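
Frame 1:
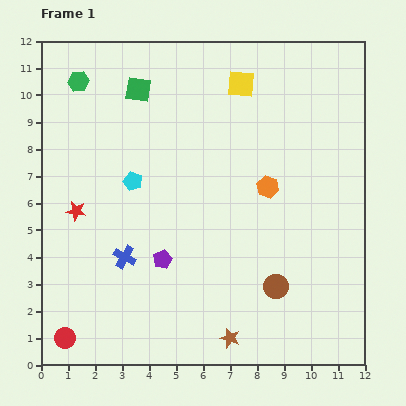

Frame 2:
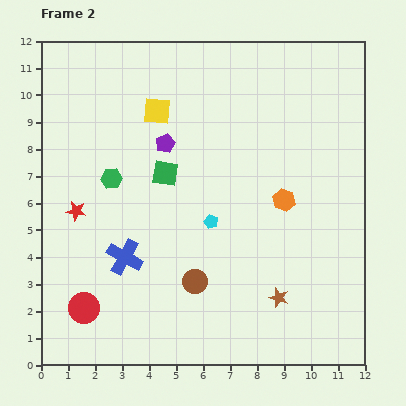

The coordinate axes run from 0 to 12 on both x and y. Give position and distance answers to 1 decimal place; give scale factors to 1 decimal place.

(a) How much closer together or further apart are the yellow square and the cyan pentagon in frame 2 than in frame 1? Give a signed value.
-0.8

Distance in frame 1: 5.4. Distance in frame 2: 4.6.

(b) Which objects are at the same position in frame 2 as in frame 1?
the blue cross, the red star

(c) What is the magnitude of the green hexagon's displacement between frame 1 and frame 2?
3.8

The green hexagon moved from (1.4, 10.5) to (2.6, 6.9), a distance of √(1.2² + 3.6²) ≈ 3.8.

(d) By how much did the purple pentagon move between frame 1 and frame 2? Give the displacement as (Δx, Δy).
(0.1, 4.3)

The purple pentagon was at (4.5, 3.9) in frame 1 and (4.6, 8.2) in frame 2.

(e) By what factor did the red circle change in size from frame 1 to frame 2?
1.5×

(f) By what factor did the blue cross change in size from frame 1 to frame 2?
1.6×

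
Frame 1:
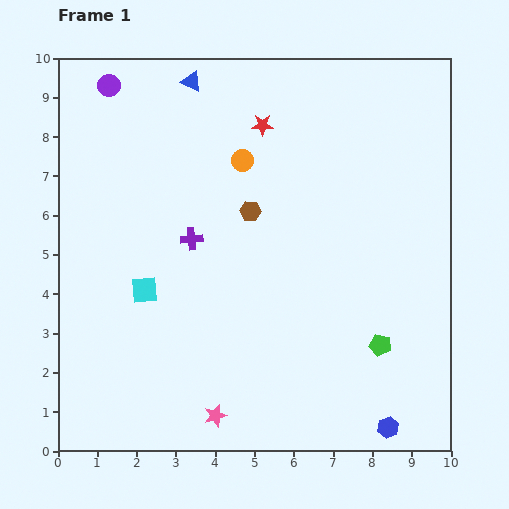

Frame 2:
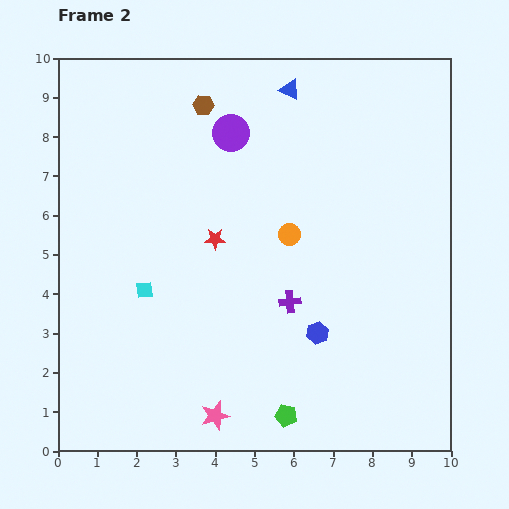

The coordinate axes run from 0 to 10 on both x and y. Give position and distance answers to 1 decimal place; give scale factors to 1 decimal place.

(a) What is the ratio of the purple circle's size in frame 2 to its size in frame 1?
1.7×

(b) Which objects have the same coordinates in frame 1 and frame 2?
the pink star, the cyan square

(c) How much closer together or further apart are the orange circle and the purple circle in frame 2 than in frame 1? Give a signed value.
-0.9

Distance in frame 1: 3.9. Distance in frame 2: 3.0.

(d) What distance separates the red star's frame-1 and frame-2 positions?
3.1

The red star moved from (5.2, 8.3) to (4.0, 5.4), a distance of √(1.2² + 2.9²) ≈ 3.1.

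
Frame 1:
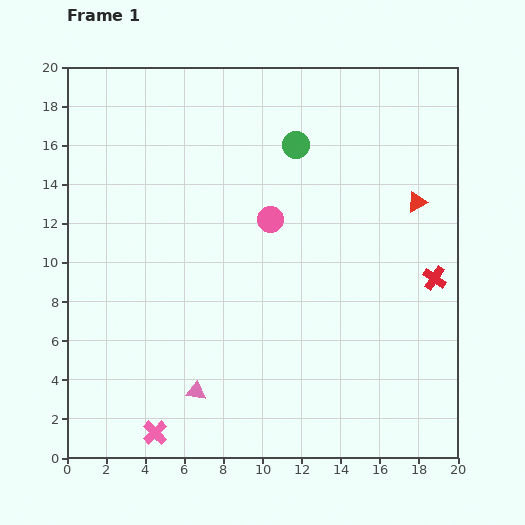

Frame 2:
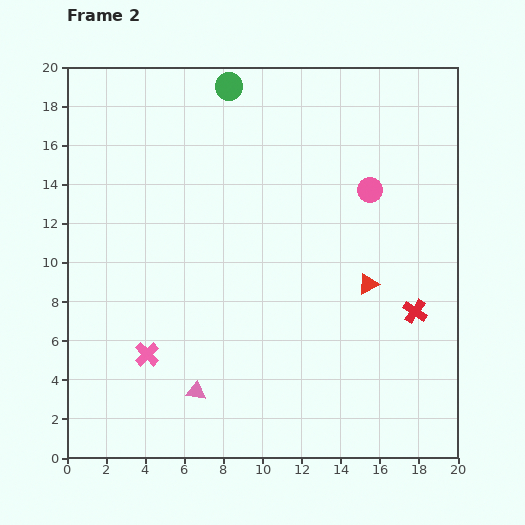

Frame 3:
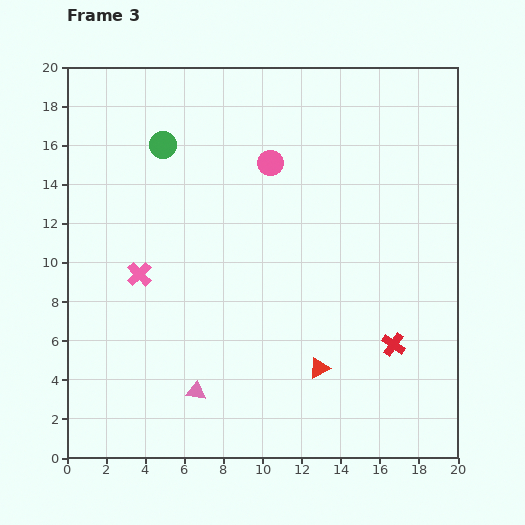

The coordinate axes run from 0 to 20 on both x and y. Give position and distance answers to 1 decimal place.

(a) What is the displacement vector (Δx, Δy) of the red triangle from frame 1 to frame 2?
(-2.5, -4.2)

The red triangle was at (17.9, 13.1) in frame 1 and (15.4, 8.9) in frame 2.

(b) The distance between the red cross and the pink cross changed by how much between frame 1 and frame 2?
-2.4

Distance in frame 1: 16.3. Distance in frame 2: 13.9.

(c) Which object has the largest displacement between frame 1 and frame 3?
the red triangle

(moved 9.9; next 8.1)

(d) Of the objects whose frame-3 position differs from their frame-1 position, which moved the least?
the pink circle

(moved 2.9)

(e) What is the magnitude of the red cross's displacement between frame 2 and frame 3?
2.0

The red cross moved from (17.8, 7.5) to (16.7, 5.8), a distance of √(1.1² + 1.7²) ≈ 2.0.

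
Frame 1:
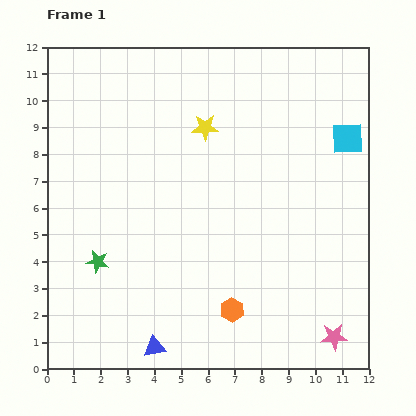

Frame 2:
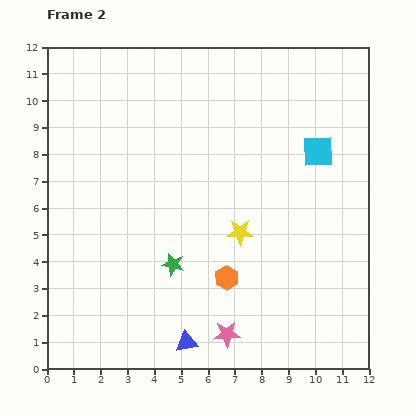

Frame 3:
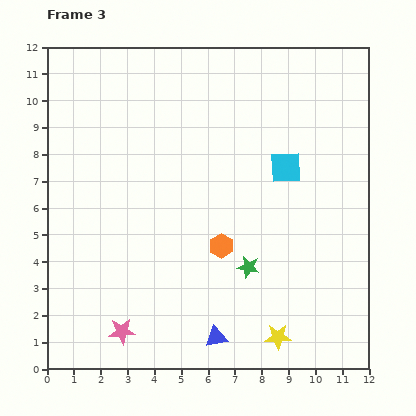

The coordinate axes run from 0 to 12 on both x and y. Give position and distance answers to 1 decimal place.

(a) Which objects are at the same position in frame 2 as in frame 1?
none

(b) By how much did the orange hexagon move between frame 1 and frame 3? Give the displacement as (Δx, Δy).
(-0.4, 2.4)

The orange hexagon was at (6.9, 2.2) in frame 1 and (6.5, 4.6) in frame 3.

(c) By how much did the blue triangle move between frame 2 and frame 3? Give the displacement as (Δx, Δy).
(1.1, 0.2)

The blue triangle was at (5.2, 1.0) in frame 2 and (6.3, 1.2) in frame 3.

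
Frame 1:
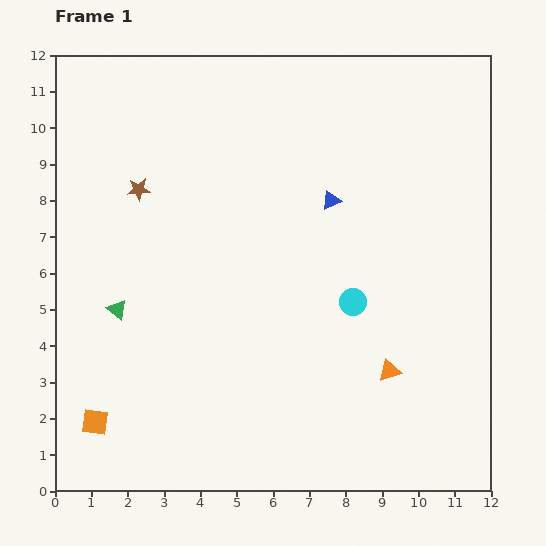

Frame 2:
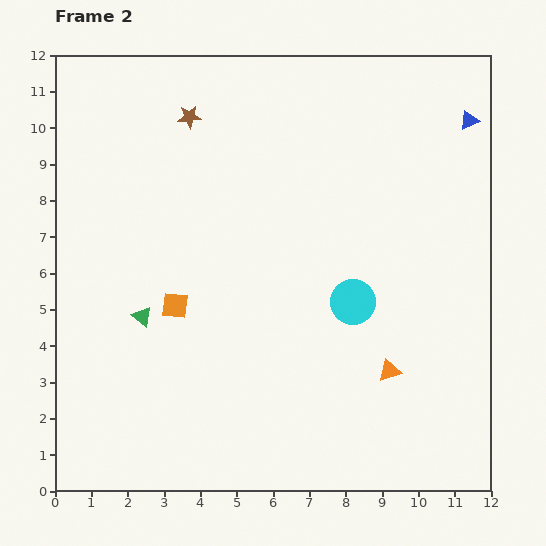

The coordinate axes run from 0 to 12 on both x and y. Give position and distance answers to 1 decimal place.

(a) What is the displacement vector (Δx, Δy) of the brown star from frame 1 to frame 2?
(1.4, 2.0)

The brown star was at (2.3, 8.3) in frame 1 and (3.7, 10.3) in frame 2.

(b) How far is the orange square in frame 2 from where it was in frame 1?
3.9

The orange square moved from (1.1, 1.9) to (3.3, 5.1), a distance of √(2.2² + 3.2²) ≈ 3.9.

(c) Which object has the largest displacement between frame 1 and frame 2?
the blue triangle

(moved 4.4; next 3.9)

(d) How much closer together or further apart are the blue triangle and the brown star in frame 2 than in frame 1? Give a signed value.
+2.4

Distance in frame 1: 5.3. Distance in frame 2: 7.7.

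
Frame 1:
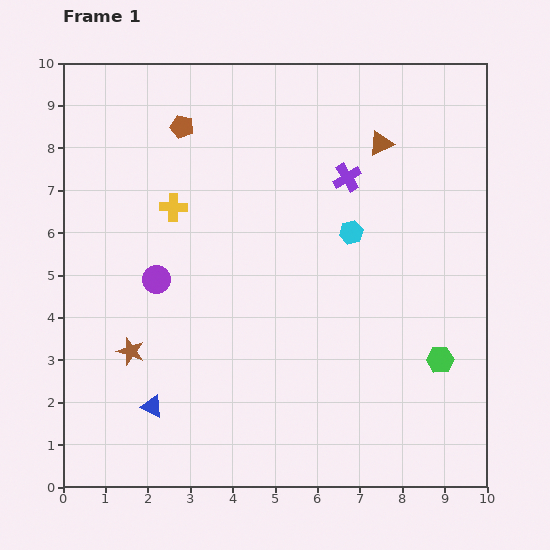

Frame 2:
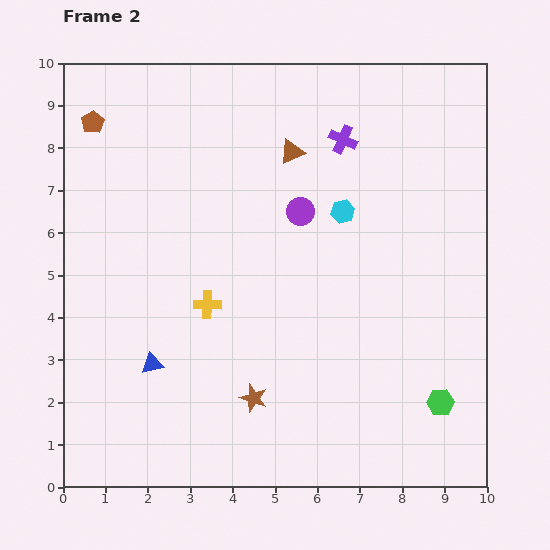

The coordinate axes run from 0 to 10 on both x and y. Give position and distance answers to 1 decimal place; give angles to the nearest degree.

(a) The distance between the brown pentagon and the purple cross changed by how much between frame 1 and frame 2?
+1.8

Distance in frame 1: 4.1. Distance in frame 2: 5.9.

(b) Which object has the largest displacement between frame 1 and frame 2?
the purple circle

(moved 3.8; next 3.1)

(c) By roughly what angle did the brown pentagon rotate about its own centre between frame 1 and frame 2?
25° clockwise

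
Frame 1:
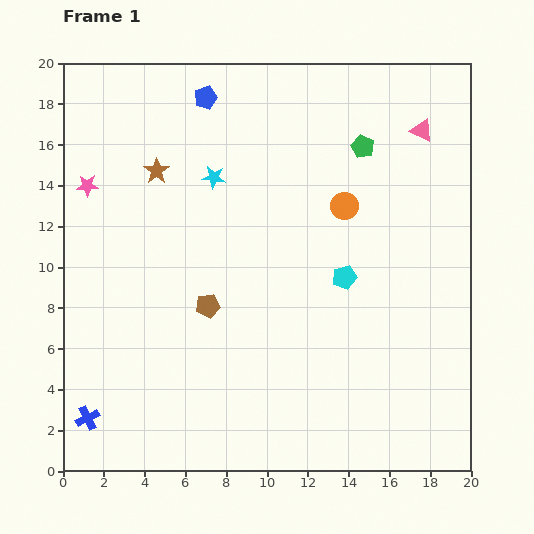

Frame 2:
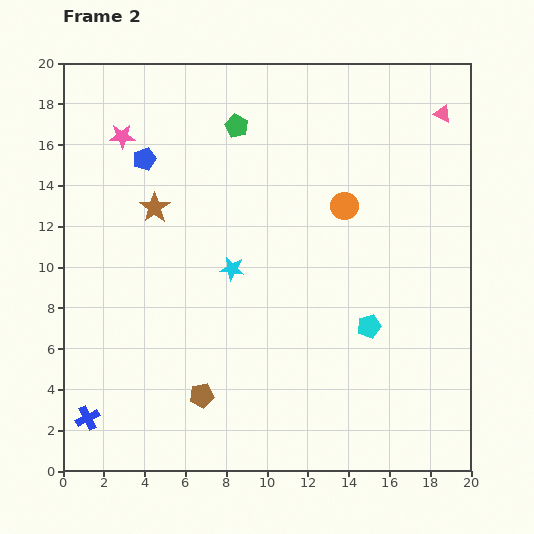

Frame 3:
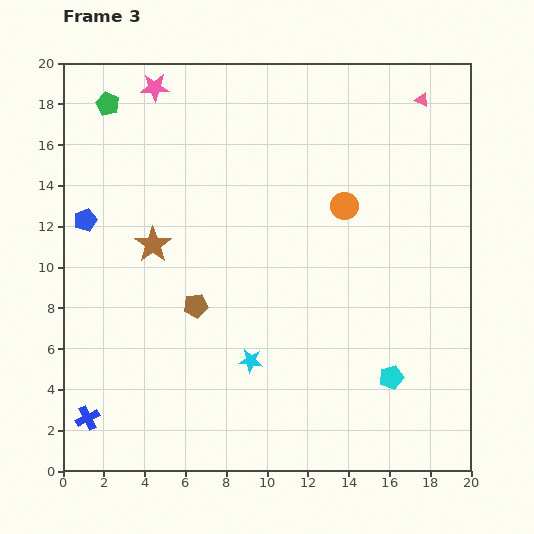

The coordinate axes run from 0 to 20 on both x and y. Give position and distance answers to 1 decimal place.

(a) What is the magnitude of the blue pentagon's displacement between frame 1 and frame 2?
4.2

The blue pentagon moved from (7.0, 18.3) to (4.0, 15.3), a distance of √(3.0² + 3.0²) ≈ 4.2.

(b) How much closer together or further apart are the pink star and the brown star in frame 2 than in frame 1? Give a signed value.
+0.3

Distance in frame 1: 3.5. Distance in frame 2: 3.8.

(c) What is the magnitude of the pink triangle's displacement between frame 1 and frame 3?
1.5

The pink triangle moved from (17.6, 16.7) to (17.6, 18.2), a distance of √(0.0² + 1.5²) ≈ 1.5.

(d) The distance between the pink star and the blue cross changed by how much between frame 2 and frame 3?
+2.6

Distance in frame 2: 13.9. Distance in frame 3: 16.5.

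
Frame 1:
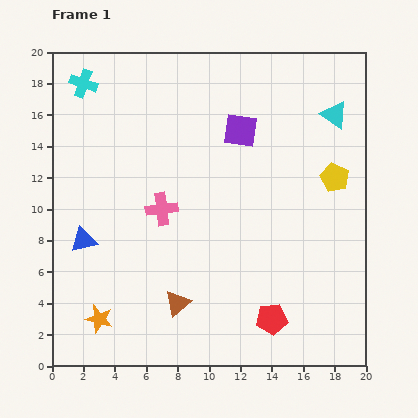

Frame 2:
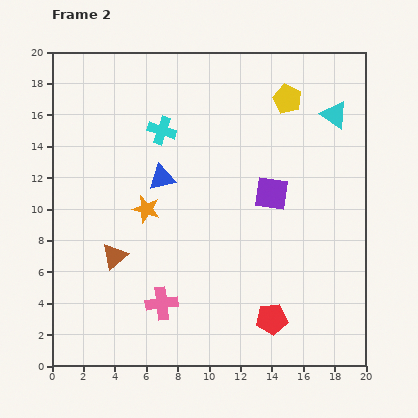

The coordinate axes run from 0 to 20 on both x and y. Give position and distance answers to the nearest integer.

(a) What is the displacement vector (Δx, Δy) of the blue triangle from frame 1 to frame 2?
(5, 4)

The blue triangle was at (2, 8) in frame 1 and (7, 12) in frame 2.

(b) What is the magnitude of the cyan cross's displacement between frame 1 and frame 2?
6

The cyan cross moved from (2, 18) to (7, 15), a distance of √(5² + 3²) ≈ 6.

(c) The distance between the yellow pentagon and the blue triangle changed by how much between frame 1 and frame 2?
-7

Distance in frame 1: 16. Distance in frame 2: 9.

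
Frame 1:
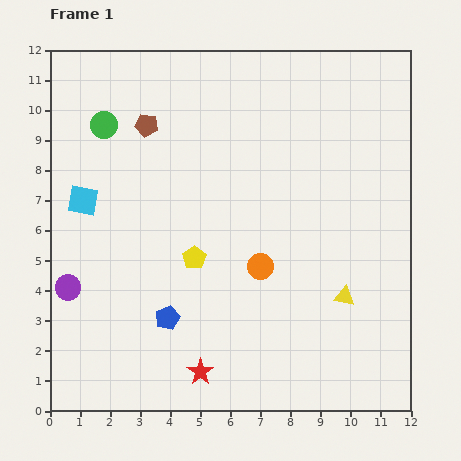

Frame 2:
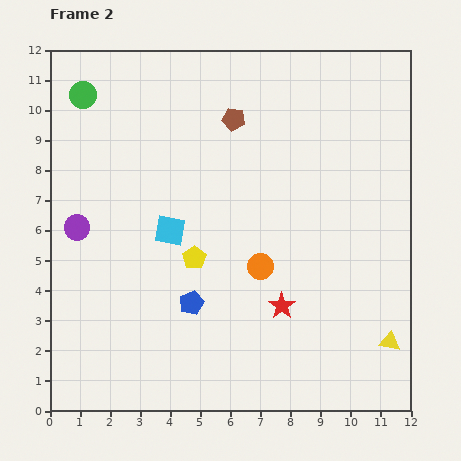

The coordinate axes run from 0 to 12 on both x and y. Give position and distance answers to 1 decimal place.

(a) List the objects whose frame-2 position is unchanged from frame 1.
the yellow pentagon, the orange circle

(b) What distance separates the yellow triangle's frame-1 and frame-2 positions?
2.1

The yellow triangle moved from (9.8, 3.8) to (11.3, 2.3), a distance of √(1.5² + 1.5²) ≈ 2.1.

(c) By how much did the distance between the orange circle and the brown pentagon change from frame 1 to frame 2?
-1.0

Distance in frame 1: 6.0. Distance in frame 2: 5.0.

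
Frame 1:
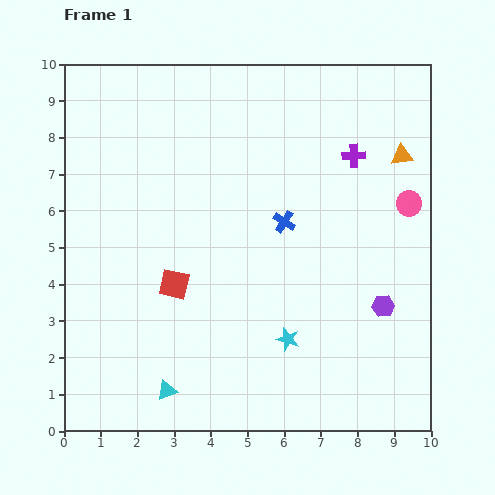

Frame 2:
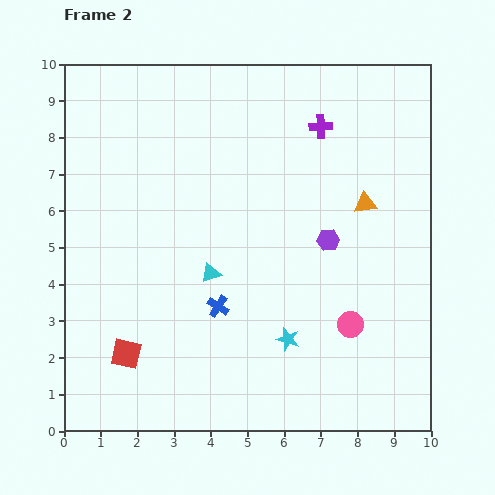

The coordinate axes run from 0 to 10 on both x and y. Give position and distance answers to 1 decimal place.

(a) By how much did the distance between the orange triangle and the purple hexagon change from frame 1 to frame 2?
-2.7

Distance in frame 1: 4.1. Distance in frame 2: 1.4.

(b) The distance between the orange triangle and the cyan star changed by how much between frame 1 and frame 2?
-1.6

Distance in frame 1: 5.9. Distance in frame 2: 4.3.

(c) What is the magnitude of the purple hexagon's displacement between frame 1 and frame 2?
2.3

The purple hexagon moved from (8.7, 3.4) to (7.2, 5.2), a distance of √(1.5² + 1.8²) ≈ 2.3.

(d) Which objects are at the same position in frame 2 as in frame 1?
the cyan star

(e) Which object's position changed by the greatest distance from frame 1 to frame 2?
the pink circle

(moved 3.7; next 3.4)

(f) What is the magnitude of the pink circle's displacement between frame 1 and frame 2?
3.7

The pink circle moved from (9.4, 6.2) to (7.8, 2.9), a distance of √(1.6² + 3.3²) ≈ 3.7.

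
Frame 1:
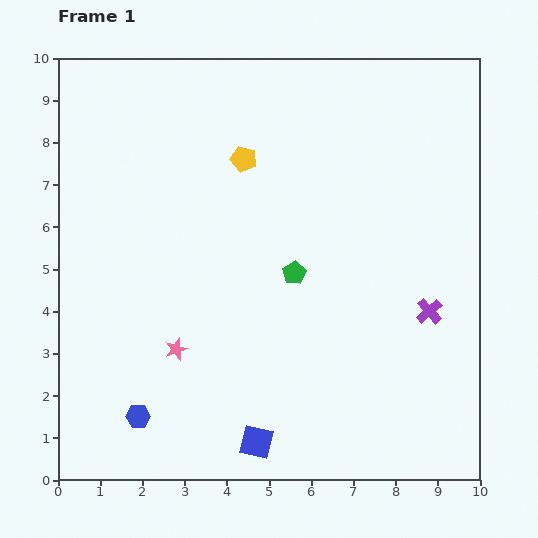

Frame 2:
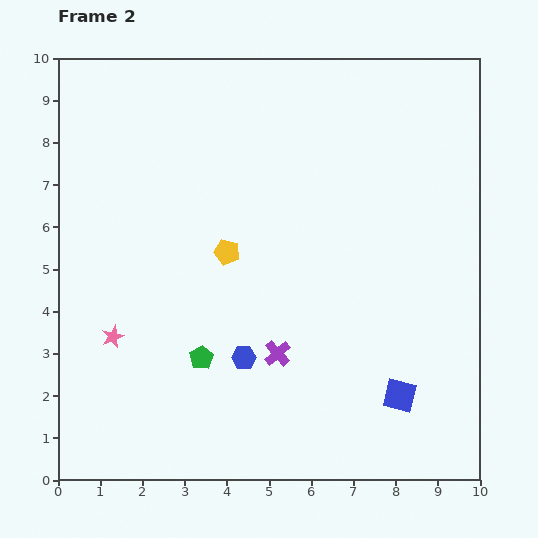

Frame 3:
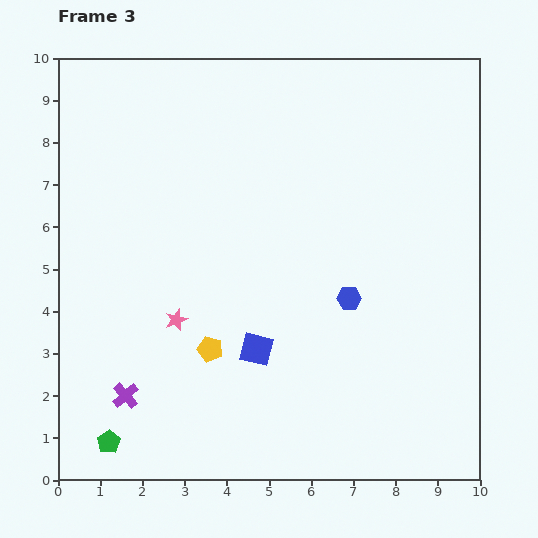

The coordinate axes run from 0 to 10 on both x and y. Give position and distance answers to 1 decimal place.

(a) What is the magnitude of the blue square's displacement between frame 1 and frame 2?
3.6

The blue square moved from (4.7, 0.9) to (8.1, 2.0), a distance of √(3.4² + 1.1²) ≈ 3.6.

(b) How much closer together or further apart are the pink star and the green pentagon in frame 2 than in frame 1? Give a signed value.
-1.1

Distance in frame 1: 3.3. Distance in frame 2: 2.2.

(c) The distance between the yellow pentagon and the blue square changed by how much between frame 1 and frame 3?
-5.6

Distance in frame 1: 6.7. Distance in frame 3: 1.1.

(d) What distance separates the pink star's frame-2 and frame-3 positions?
1.6

The pink star moved from (1.3, 3.4) to (2.8, 3.8), a distance of √(1.5² + 0.4²) ≈ 1.6.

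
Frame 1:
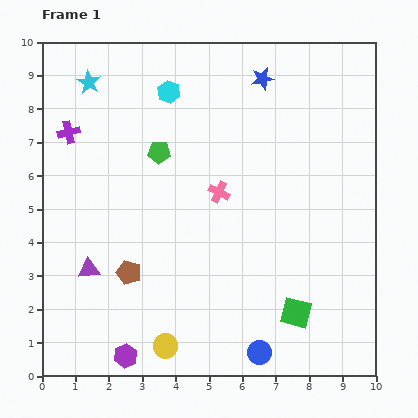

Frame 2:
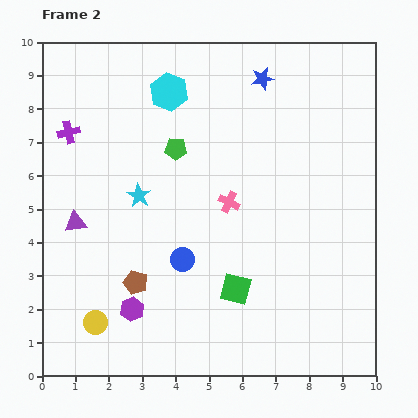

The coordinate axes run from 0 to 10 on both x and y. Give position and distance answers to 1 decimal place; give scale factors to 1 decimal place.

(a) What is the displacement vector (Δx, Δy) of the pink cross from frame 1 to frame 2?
(0.3, -0.3)

The pink cross was at (5.3, 5.5) in frame 1 and (5.6, 5.2) in frame 2.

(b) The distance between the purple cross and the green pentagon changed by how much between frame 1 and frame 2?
+0.4

Distance in frame 1: 2.8. Distance in frame 2: 3.2.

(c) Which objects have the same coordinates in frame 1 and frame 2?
the cyan hexagon, the blue star, the purple cross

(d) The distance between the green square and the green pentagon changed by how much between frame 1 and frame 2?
-1.7

Distance in frame 1: 6.3. Distance in frame 2: 4.6.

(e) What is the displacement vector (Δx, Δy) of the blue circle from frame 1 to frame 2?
(-2.3, 2.8)

The blue circle was at (6.5, 0.7) in frame 1 and (4.2, 3.5) in frame 2.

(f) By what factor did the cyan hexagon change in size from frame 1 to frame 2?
1.7×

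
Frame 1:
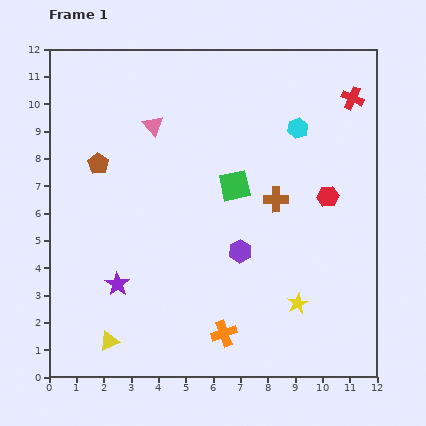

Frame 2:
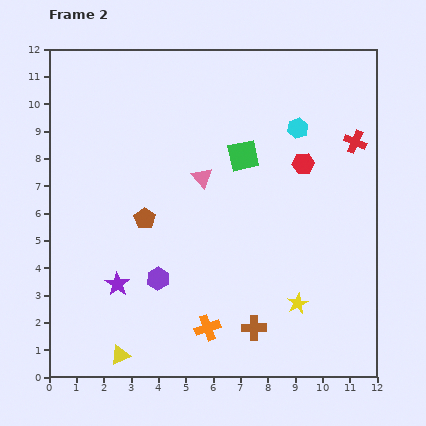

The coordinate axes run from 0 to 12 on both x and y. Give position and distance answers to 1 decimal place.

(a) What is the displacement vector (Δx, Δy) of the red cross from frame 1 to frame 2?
(0.1, -1.6)

The red cross was at (11.1, 10.2) in frame 1 and (11.2, 8.6) in frame 2.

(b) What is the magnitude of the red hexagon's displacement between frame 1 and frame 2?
1.5

The red hexagon moved from (10.2, 6.6) to (9.3, 7.8), a distance of √(0.9² + 1.2²) ≈ 1.5.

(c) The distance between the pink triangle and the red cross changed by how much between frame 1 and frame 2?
-1.7

Distance in frame 1: 7.4. Distance in frame 2: 5.7.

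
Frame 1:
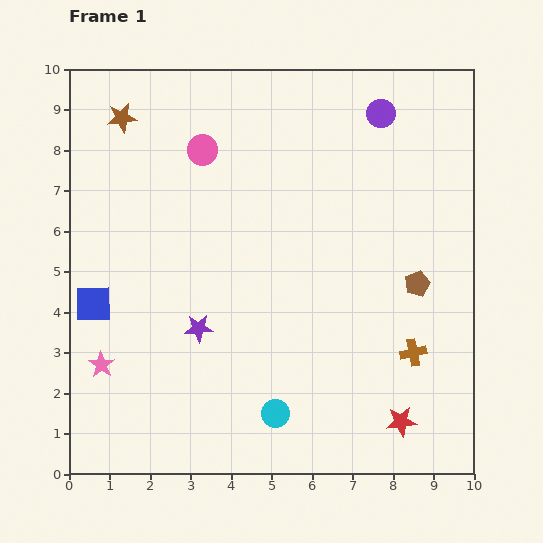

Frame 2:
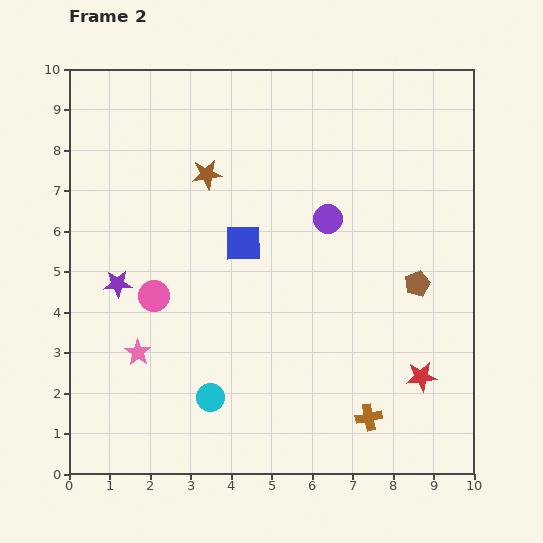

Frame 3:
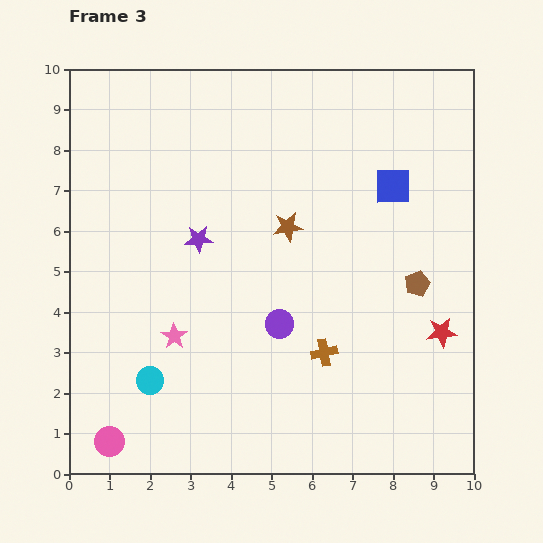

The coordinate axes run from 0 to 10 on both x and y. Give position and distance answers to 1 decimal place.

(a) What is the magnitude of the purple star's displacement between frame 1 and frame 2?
2.3

The purple star moved from (3.2, 3.6) to (1.2, 4.7), a distance of √(2.0² + 1.1²) ≈ 2.3.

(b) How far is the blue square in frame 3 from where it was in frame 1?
7.9

The blue square moved from (0.6, 4.2) to (8.0, 7.1), a distance of √(7.4² + 2.9²) ≈ 7.9.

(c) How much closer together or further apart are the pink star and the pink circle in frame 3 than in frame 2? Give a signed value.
+1.6

Distance in frame 2: 1.5. Distance in frame 3: 3.1.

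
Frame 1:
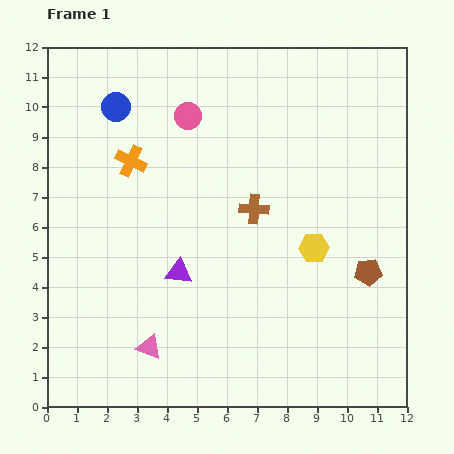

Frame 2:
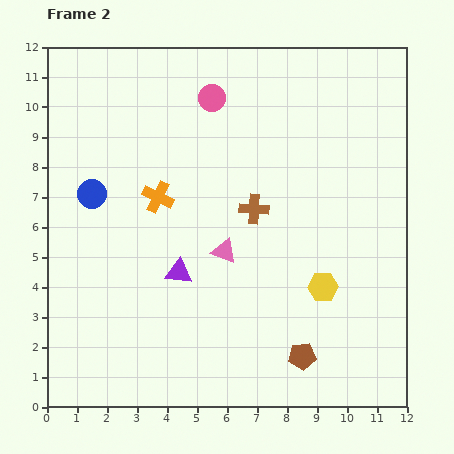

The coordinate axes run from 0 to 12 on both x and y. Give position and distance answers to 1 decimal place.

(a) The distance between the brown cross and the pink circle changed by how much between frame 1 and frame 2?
+0.2

Distance in frame 1: 3.8. Distance in frame 2: 4.0.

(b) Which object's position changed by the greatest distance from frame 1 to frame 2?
the pink triangle

(moved 4.1; next 3.6)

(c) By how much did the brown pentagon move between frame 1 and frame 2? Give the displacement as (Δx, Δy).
(-2.2, -2.8)

The brown pentagon was at (10.7, 4.5) in frame 1 and (8.5, 1.7) in frame 2.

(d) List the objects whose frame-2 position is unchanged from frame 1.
the brown cross, the purple triangle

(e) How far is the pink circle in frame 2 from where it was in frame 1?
1.0

The pink circle moved from (4.7, 9.7) to (5.5, 10.3), a distance of √(0.8² + 0.6²) ≈ 1.0.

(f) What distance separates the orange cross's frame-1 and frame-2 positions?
1.5

The orange cross moved from (2.8, 8.2) to (3.7, 7.0), a distance of √(0.9² + 1.2²) ≈ 1.5.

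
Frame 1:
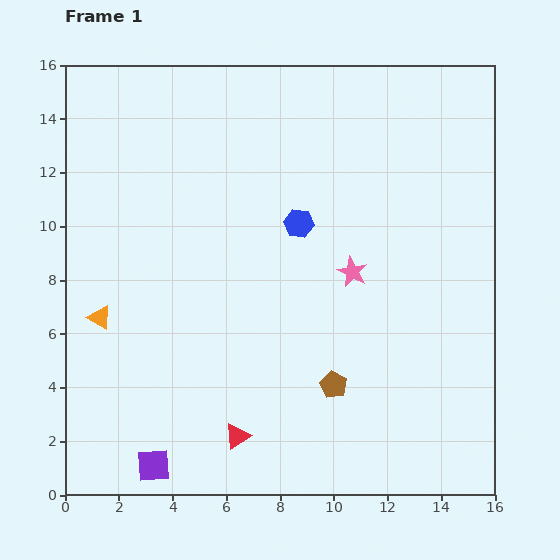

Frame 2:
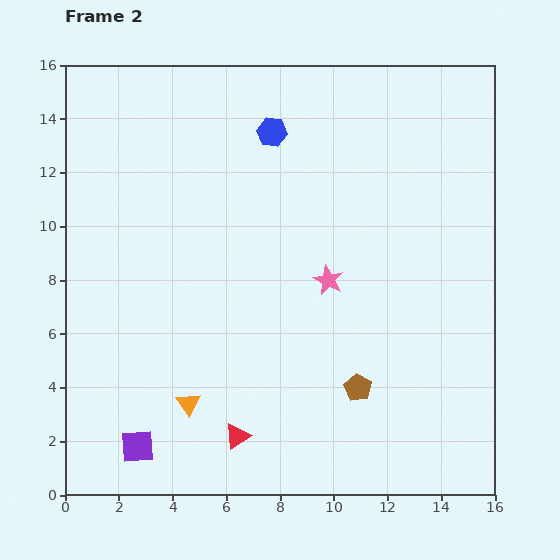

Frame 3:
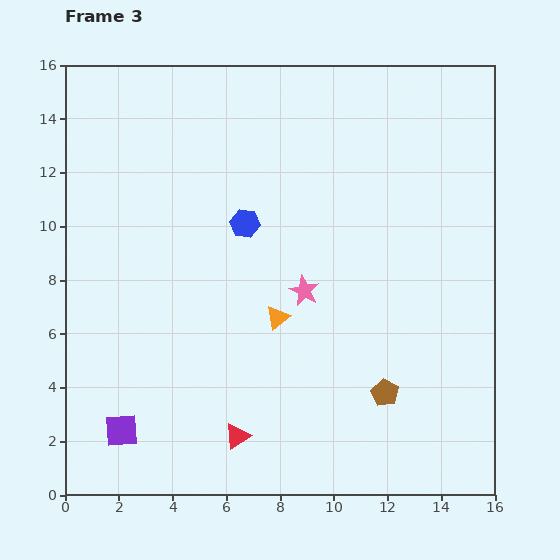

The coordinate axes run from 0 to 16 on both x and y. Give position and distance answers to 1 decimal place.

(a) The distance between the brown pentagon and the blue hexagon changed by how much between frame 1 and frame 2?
+3.9

Distance in frame 1: 6.1. Distance in frame 2: 10.0.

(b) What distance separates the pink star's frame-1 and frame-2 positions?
0.9

The pink star moved from (10.7, 8.3) to (9.8, 8.0), a distance of √(0.9² + 0.3²) ≈ 0.9.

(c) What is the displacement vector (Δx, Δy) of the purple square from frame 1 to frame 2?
(-0.6, 0.7)

The purple square was at (3.3, 1.1) in frame 1 and (2.7, 1.8) in frame 2.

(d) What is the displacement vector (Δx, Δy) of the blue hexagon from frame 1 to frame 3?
(-2.0, 0.0)

The blue hexagon was at (8.7, 10.1) in frame 1 and (6.7, 10.1) in frame 3.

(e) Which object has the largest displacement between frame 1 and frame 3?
the orange triangle

(moved 6.6; next 2.0)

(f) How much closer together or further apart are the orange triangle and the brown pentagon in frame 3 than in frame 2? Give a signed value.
-1.4

Distance in frame 2: 6.3. Distance in frame 3: 4.9.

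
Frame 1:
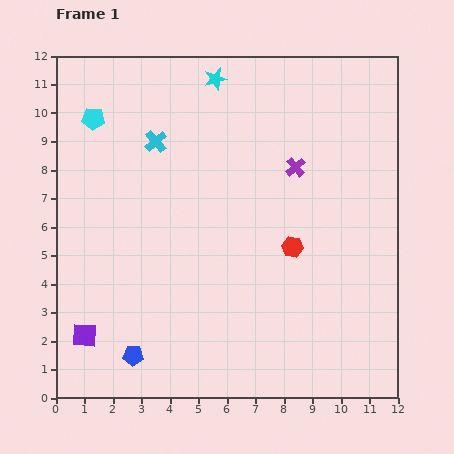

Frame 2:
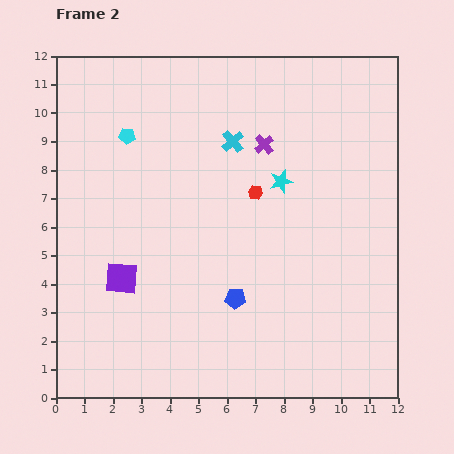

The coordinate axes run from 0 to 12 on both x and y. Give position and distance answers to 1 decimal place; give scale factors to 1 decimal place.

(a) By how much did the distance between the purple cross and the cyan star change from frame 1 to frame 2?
-2.8

Distance in frame 1: 4.2. Distance in frame 2: 1.4.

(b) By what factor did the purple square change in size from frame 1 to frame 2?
1.3×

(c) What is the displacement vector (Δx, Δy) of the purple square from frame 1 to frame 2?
(1.3, 2.0)

The purple square was at (1.0, 2.2) in frame 1 and (2.3, 4.2) in frame 2.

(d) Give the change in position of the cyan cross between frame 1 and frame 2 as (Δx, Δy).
(2.7, 0.0)

The cyan cross was at (3.5, 9.0) in frame 1 and (6.2, 9.0) in frame 2.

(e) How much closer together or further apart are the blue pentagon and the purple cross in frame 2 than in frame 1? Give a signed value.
-3.2

Distance in frame 1: 8.7. Distance in frame 2: 5.5.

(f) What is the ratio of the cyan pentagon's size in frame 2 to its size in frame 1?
0.7×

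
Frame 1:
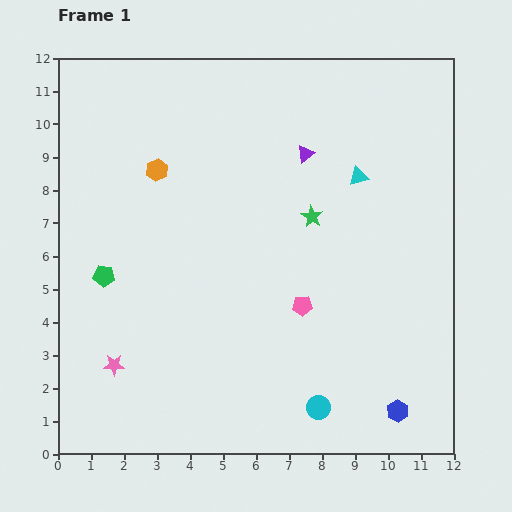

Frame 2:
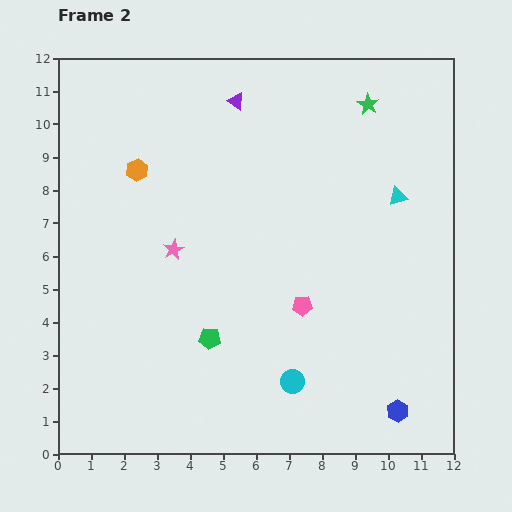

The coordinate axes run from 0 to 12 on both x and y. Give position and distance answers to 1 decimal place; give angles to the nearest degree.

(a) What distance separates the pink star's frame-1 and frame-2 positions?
3.9

The pink star moved from (1.7, 2.7) to (3.5, 6.2), a distance of √(1.8² + 3.5²) ≈ 3.9.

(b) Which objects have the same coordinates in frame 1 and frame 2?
the pink pentagon, the blue hexagon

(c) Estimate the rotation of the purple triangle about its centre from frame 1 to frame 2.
49° counter-clockwise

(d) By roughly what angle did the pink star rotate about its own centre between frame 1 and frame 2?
27° counter-clockwise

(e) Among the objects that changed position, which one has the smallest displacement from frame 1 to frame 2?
the orange hexagon

(moved 0.6)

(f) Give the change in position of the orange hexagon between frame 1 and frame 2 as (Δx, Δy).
(-0.6, 0.0)

The orange hexagon was at (3.0, 8.6) in frame 1 and (2.4, 8.6) in frame 2.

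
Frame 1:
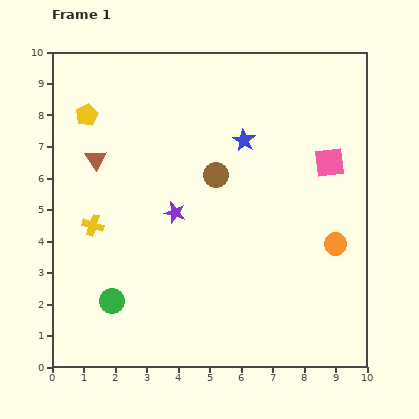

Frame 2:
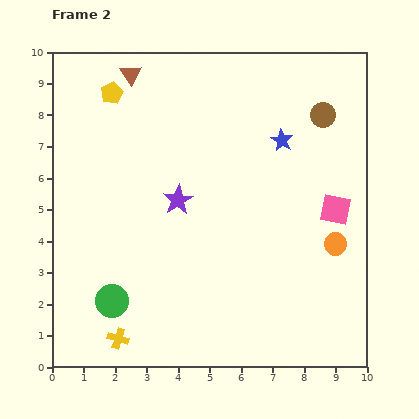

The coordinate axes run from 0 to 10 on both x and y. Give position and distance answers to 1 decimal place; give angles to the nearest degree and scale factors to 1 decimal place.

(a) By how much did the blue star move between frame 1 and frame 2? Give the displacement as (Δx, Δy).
(1.2, 0.0)

The blue star was at (6.1, 7.2) in frame 1 and (7.3, 7.2) in frame 2.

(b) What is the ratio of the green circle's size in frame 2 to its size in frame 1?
1.3×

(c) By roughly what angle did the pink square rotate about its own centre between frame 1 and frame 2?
20° clockwise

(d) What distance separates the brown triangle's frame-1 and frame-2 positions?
2.9

The brown triangle moved from (1.4, 6.6) to (2.5, 9.3), a distance of √(1.1² + 2.7²) ≈ 2.9.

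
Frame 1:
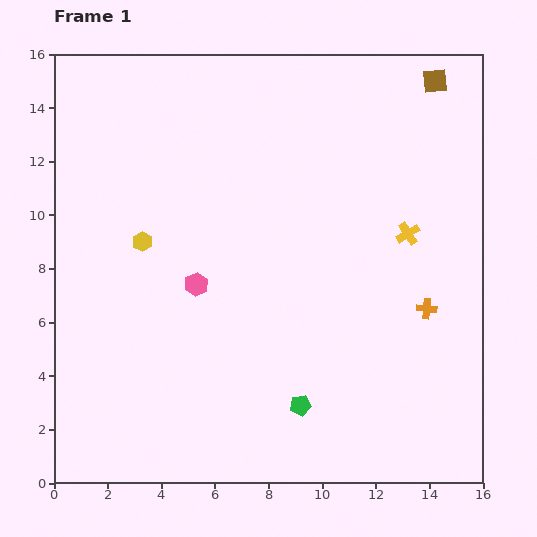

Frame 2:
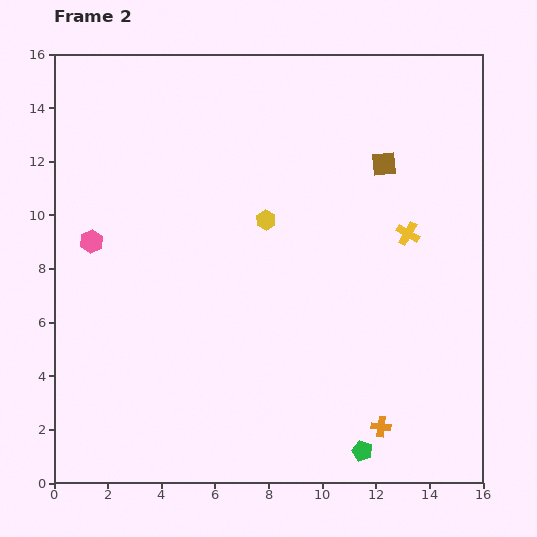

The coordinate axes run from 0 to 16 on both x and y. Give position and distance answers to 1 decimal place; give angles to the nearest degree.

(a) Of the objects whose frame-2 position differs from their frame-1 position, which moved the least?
the green pentagon

(moved 2.9)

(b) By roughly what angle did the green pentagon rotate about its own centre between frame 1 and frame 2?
30° clockwise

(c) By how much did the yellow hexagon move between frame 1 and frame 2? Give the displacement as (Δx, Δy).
(4.6, 0.8)

The yellow hexagon was at (3.3, 9.0) in frame 1 and (7.9, 9.8) in frame 2.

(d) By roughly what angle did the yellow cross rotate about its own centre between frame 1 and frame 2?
28° counter-clockwise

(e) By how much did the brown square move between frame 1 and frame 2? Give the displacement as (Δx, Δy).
(-1.9, -3.1)

The brown square was at (14.2, 15.0) in frame 1 and (12.3, 11.9) in frame 2.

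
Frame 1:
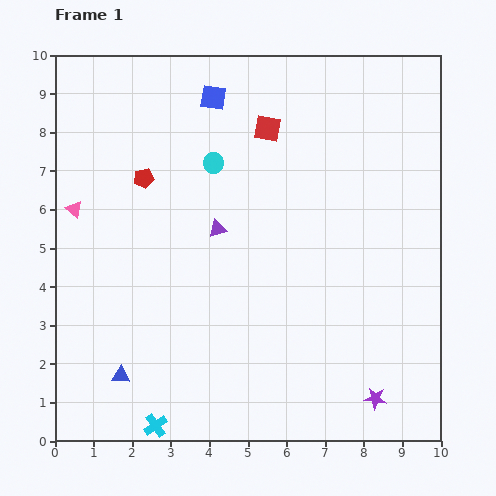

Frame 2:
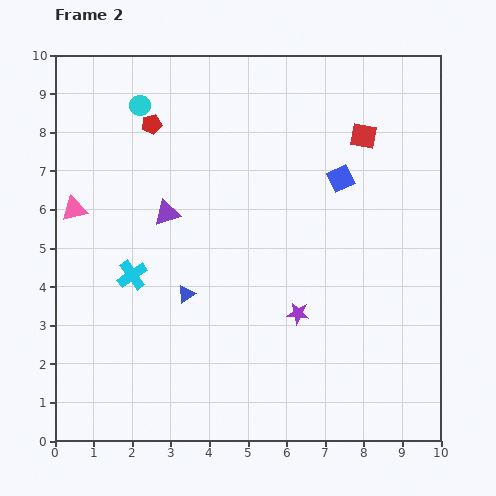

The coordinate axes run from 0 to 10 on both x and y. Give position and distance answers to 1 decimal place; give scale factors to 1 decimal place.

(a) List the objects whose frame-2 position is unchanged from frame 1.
the pink triangle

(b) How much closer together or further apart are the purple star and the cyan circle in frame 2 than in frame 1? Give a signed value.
-0.6

Distance in frame 1: 7.4. Distance in frame 2: 6.8.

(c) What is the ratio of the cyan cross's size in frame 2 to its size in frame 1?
1.3×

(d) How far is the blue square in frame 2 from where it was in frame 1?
3.9

The blue square moved from (4.1, 8.9) to (7.4, 6.8), a distance of √(3.3² + 2.1²) ≈ 3.9.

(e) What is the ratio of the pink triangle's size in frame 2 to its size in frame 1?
1.5×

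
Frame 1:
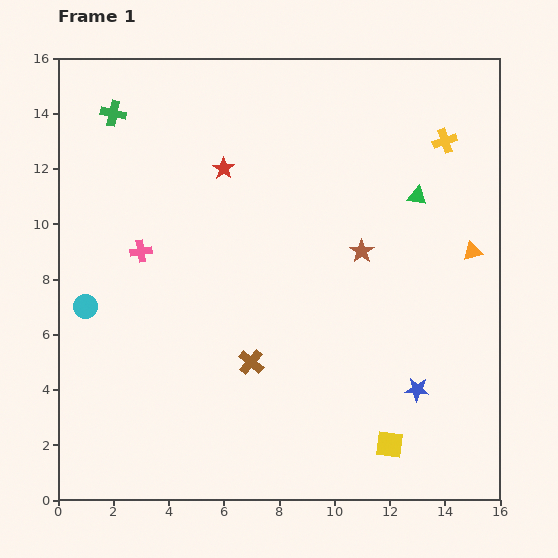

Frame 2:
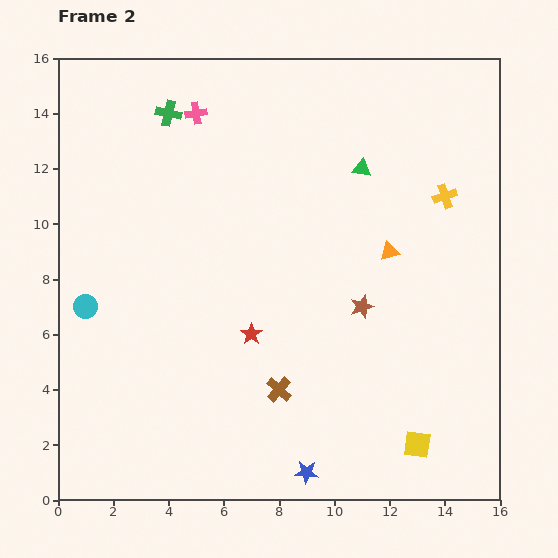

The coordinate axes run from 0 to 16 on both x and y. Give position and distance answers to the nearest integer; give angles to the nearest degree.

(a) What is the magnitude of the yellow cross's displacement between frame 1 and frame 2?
2

The yellow cross moved from (14, 13) to (14, 11), a distance of √(0² + 2²) ≈ 2.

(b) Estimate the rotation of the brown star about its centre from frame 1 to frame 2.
18° clockwise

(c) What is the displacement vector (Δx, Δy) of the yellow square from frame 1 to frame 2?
(1, 0)

The yellow square was at (12, 2) in frame 1 and (13, 2) in frame 2.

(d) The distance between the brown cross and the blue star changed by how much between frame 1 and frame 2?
-3

Distance in frame 1: 6. Distance in frame 2: 3.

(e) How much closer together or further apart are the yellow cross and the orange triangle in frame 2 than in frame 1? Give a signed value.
-1

Distance in frame 1: 4. Distance in frame 2: 3.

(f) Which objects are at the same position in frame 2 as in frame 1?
the cyan circle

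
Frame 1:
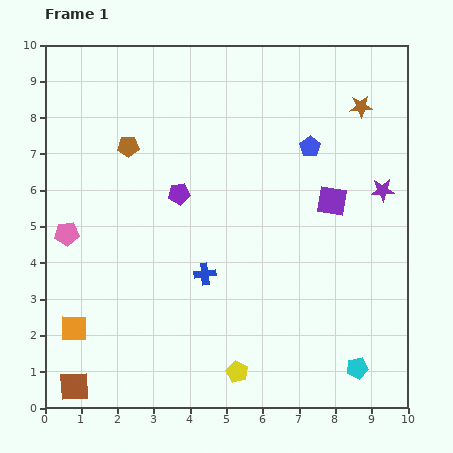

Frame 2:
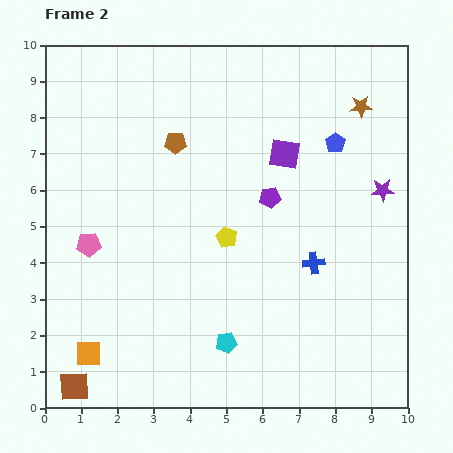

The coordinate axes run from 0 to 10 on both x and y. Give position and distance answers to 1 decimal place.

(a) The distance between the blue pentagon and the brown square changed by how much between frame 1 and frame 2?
+0.5

Distance in frame 1: 9.3. Distance in frame 2: 9.8.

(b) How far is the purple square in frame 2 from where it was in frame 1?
1.8

The purple square moved from (7.9, 5.7) to (6.6, 7.0), a distance of √(1.3² + 1.3²) ≈ 1.8.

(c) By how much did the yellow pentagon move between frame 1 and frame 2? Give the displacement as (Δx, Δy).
(-0.3, 3.7)

The yellow pentagon was at (5.3, 1.0) in frame 1 and (5.0, 4.7) in frame 2.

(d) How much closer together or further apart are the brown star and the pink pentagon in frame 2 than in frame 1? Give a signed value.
-0.4

Distance in frame 1: 8.8. Distance in frame 2: 8.4.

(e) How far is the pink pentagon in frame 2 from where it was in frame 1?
0.7

The pink pentagon moved from (0.6, 4.8) to (1.2, 4.5), a distance of √(0.6² + 0.3²) ≈ 0.7.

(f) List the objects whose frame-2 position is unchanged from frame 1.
the brown star, the purple star, the brown square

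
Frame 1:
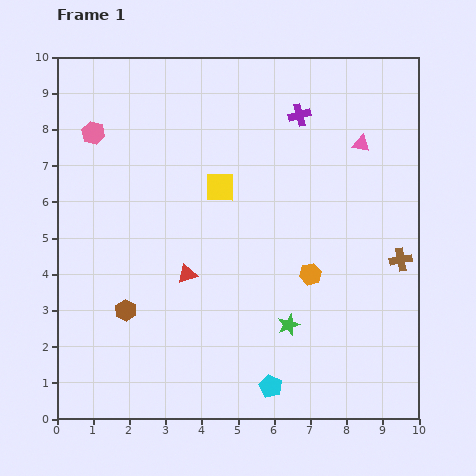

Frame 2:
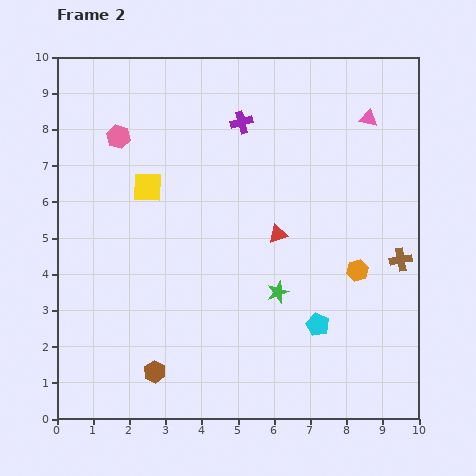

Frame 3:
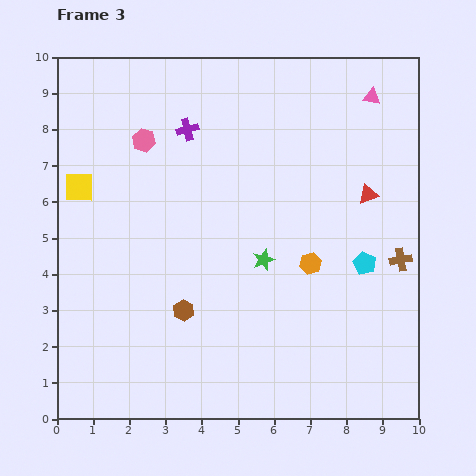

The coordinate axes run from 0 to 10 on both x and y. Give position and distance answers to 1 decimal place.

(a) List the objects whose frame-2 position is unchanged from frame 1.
the brown cross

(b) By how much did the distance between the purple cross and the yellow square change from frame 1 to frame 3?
+0.4

Distance in frame 1: 3.0. Distance in frame 3: 3.4.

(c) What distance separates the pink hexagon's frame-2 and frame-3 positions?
0.7

The pink hexagon moved from (1.7, 7.8) to (2.4, 7.7), a distance of √(0.7² + 0.1²) ≈ 0.7.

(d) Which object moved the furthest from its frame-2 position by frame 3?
the red triangle

(moved 2.7; next 2.1)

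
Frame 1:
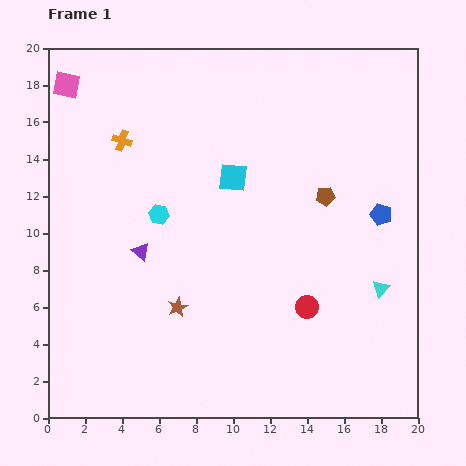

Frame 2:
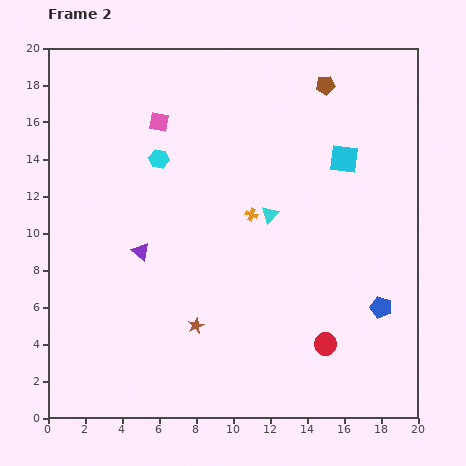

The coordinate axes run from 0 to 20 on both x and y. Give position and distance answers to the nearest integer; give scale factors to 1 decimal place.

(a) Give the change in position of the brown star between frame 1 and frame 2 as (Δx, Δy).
(1, -1)

The brown star was at (7, 6) in frame 1 and (8, 5) in frame 2.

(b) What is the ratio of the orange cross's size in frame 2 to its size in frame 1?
0.6×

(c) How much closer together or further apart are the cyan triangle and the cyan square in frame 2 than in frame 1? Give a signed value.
-5

Distance in frame 1: 10. Distance in frame 2: 5.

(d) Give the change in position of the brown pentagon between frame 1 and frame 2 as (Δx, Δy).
(0, 6)

The brown pentagon was at (15, 12) in frame 1 and (15, 18) in frame 2.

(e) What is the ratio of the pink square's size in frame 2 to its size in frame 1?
0.7×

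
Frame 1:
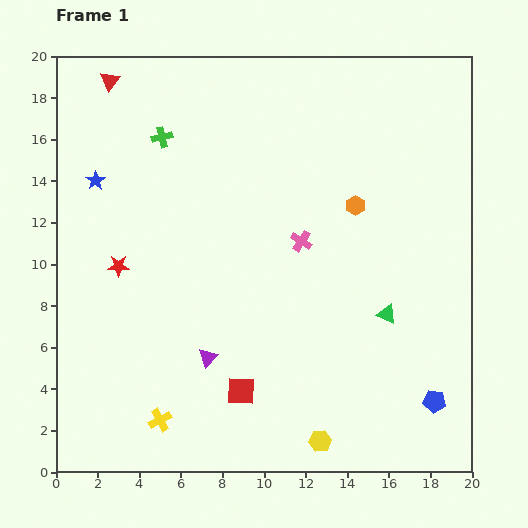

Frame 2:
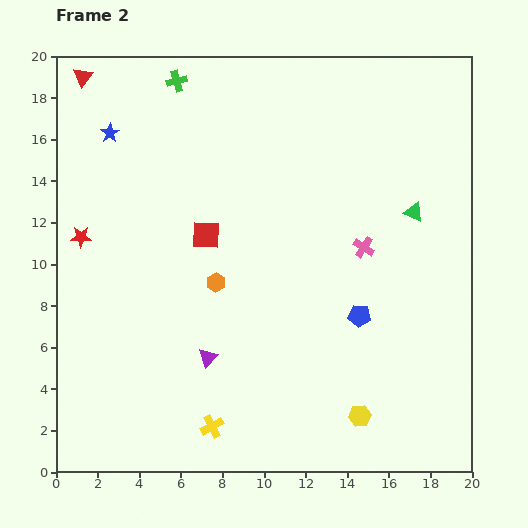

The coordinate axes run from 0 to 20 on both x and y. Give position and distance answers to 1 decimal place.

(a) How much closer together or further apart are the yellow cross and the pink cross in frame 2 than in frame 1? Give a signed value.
+0.3

Distance in frame 1: 11.0. Distance in frame 2: 11.3.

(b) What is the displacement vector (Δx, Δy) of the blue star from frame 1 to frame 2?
(0.7, 2.3)

The blue star was at (1.9, 14.0) in frame 1 and (2.6, 16.3) in frame 2.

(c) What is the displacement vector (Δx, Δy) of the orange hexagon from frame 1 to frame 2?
(-6.7, -3.7)

The orange hexagon was at (14.4, 12.8) in frame 1 and (7.7, 9.1) in frame 2.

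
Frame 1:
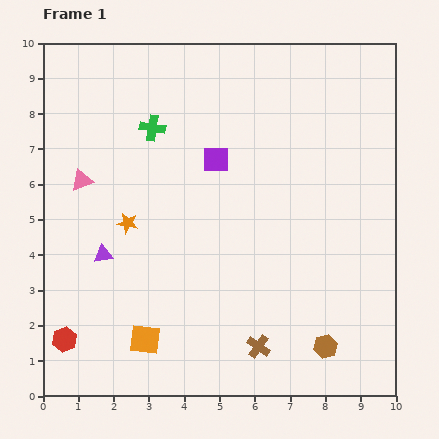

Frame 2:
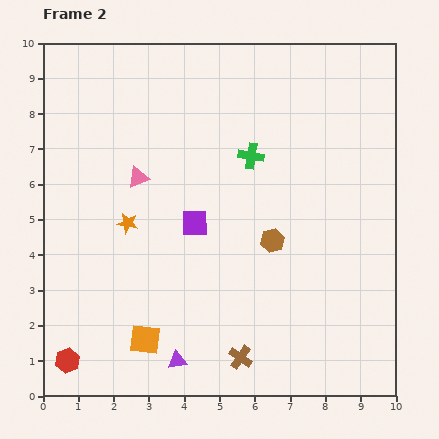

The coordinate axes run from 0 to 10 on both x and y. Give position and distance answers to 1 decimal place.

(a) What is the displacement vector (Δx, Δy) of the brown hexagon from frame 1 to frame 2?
(-1.5, 3.0)

The brown hexagon was at (8.0, 1.4) in frame 1 and (6.5, 4.4) in frame 2.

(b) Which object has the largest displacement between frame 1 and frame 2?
the purple triangle

(moved 3.7; next 3.4)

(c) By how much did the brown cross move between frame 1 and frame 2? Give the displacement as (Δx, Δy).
(-0.5, -0.3)

The brown cross was at (6.1, 1.4) in frame 1 and (5.6, 1.1) in frame 2.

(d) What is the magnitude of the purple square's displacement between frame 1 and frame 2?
1.9

The purple square moved from (4.9, 6.7) to (4.3, 4.9), a distance of √(0.6² + 1.8²) ≈ 1.9.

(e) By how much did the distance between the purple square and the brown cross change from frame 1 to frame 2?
-1.4

Distance in frame 1: 5.4. Distance in frame 2: 4.0.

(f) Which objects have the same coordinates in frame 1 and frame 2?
the orange square, the orange star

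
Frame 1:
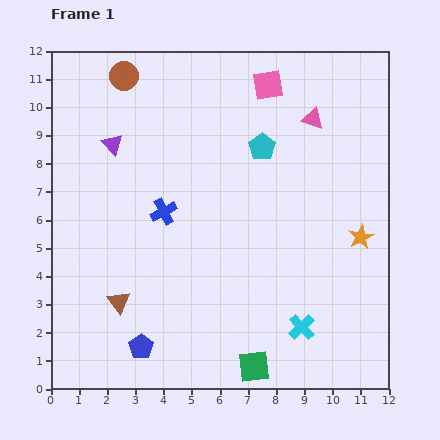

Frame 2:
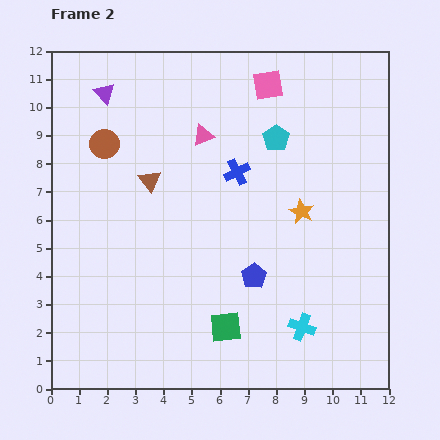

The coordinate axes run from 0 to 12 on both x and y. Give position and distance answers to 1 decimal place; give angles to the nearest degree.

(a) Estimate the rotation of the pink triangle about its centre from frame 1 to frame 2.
40° counter-clockwise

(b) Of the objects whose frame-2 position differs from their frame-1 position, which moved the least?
the cyan pentagon

(moved 0.6)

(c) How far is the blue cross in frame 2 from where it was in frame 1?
3.0

The blue cross moved from (4.0, 6.3) to (6.6, 7.7), a distance of √(2.6² + 1.4²) ≈ 3.0.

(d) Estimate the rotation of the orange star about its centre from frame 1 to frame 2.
18° counter-clockwise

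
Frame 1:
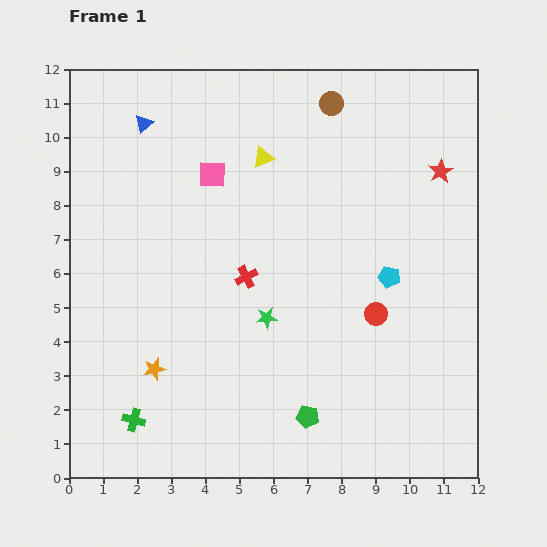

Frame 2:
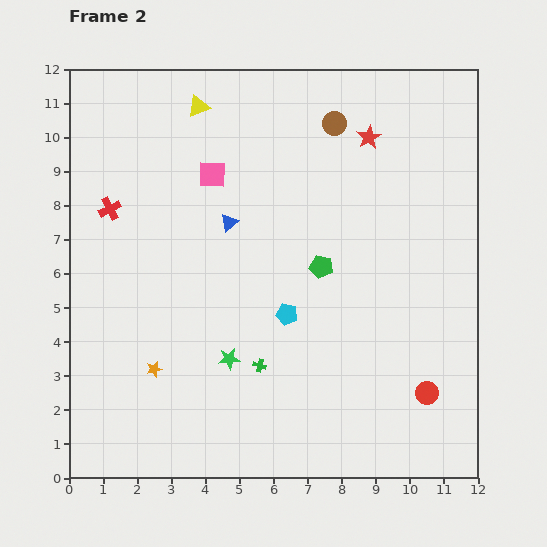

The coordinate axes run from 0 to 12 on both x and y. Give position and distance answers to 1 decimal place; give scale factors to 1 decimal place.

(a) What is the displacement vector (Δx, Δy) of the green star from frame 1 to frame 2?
(-1.1, -1.2)

The green star was at (5.8, 4.7) in frame 1 and (4.7, 3.5) in frame 2.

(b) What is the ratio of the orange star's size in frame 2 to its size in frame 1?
0.7×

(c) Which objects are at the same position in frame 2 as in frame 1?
the pink square, the orange star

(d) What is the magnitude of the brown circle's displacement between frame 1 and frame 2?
0.6

The brown circle moved from (7.7, 11.0) to (7.8, 10.4), a distance of √(0.1² + 0.6²) ≈ 0.6.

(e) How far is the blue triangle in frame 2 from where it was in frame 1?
3.8

The blue triangle moved from (2.2, 10.4) to (4.7, 7.5), a distance of √(2.5² + 2.9²) ≈ 3.8.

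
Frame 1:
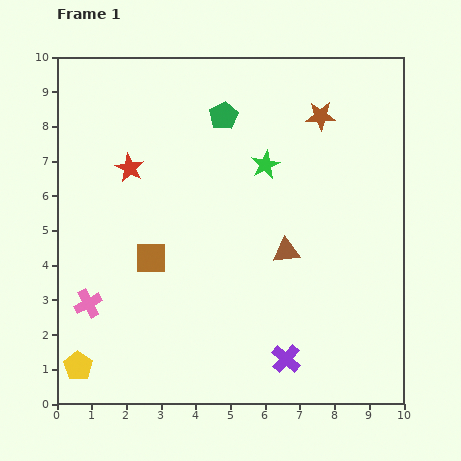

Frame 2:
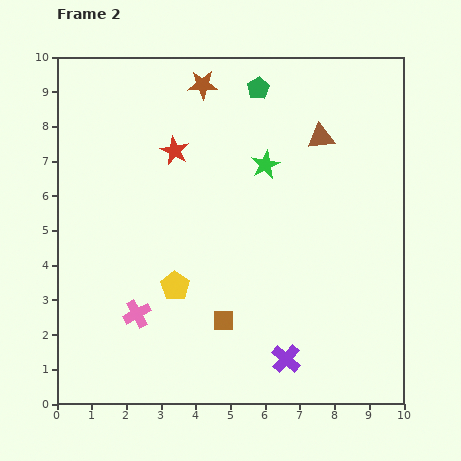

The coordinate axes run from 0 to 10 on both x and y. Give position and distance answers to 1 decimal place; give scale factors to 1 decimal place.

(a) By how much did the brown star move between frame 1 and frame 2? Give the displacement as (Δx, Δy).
(-3.4, 0.9)

The brown star was at (7.6, 8.3) in frame 1 and (4.2, 9.2) in frame 2.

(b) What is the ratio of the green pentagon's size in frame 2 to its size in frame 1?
0.8×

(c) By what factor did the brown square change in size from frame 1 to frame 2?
0.7×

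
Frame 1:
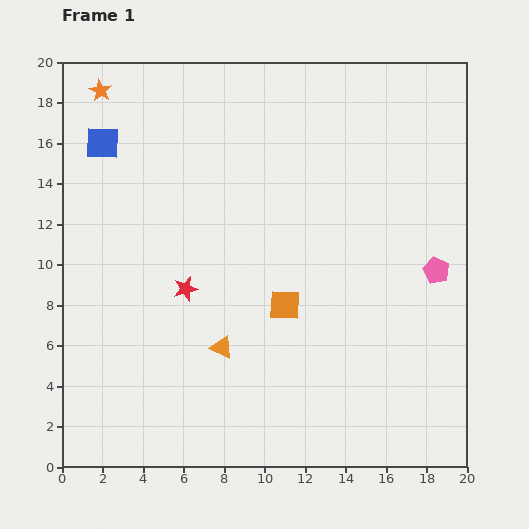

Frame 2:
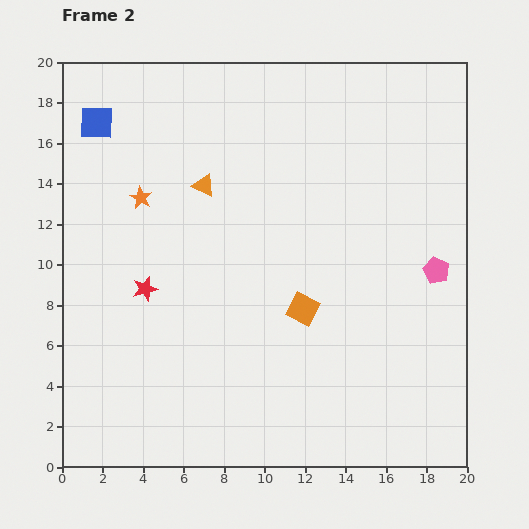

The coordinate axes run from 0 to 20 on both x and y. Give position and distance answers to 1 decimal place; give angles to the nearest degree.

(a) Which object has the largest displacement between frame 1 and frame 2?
the orange triangle

(moved 8.1; next 5.7)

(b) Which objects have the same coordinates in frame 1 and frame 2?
the pink pentagon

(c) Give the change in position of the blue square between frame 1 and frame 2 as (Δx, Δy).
(-0.3, 1.0)

The blue square was at (2.0, 16.0) in frame 1 and (1.7, 17.0) in frame 2.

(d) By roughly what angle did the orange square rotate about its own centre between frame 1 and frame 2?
25° clockwise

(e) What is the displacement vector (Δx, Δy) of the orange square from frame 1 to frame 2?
(0.9, -0.2)

The orange square was at (11.0, 8.0) in frame 1 and (11.9, 7.8) in frame 2.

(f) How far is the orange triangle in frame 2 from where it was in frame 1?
8.1

The orange triangle moved from (7.9, 5.9) to (7.0, 13.9), a distance of √(0.9² + 8.0²) ≈ 8.1.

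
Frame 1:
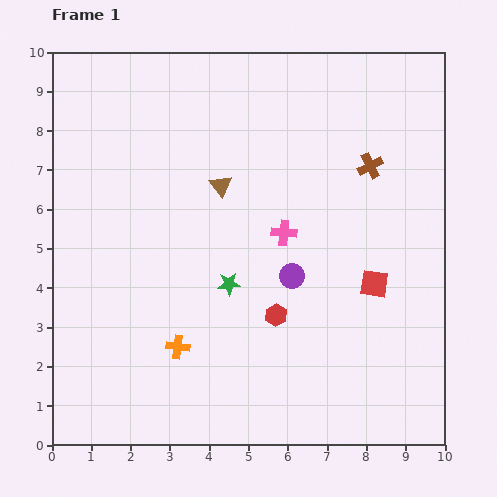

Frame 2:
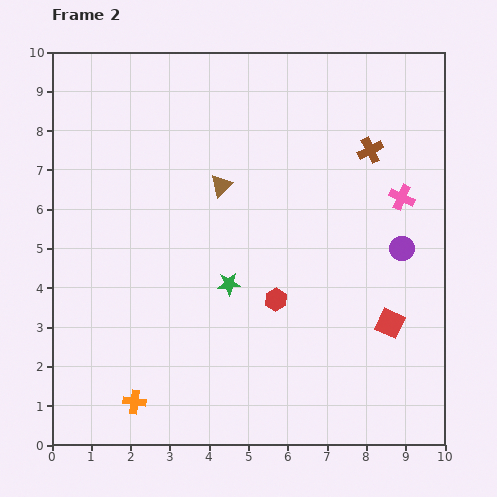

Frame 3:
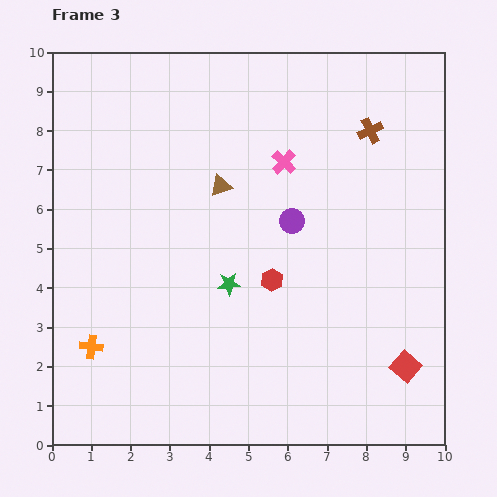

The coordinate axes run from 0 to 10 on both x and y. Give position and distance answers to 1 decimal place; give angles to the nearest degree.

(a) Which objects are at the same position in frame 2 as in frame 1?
the green star, the brown triangle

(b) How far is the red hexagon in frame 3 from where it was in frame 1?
0.9

The red hexagon moved from (5.7, 3.3) to (5.6, 4.2), a distance of √(0.1² + 0.9²) ≈ 0.9.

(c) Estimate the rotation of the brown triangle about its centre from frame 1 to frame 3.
47° clockwise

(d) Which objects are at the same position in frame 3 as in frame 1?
the green star, the brown triangle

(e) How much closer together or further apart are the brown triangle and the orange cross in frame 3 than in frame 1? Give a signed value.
+1.1

Distance in frame 1: 4.2. Distance in frame 3: 5.3.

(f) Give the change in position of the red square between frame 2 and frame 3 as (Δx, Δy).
(0.4, -1.1)

The red square was at (8.6, 3.1) in frame 2 and (9.0, 2.0) in frame 3.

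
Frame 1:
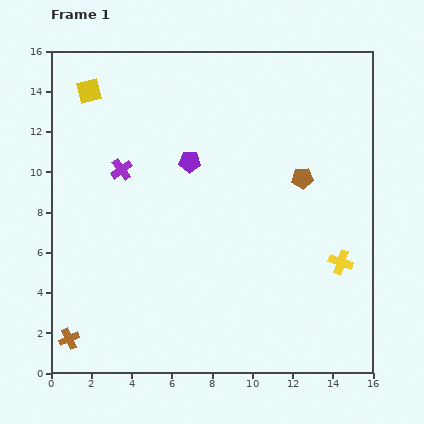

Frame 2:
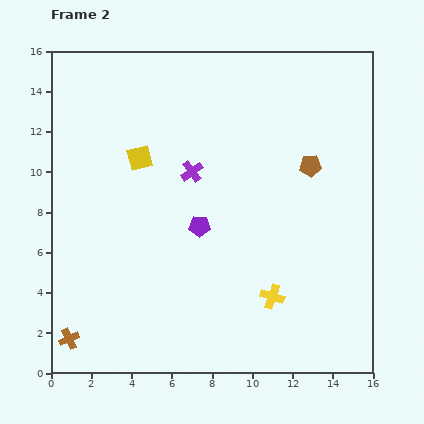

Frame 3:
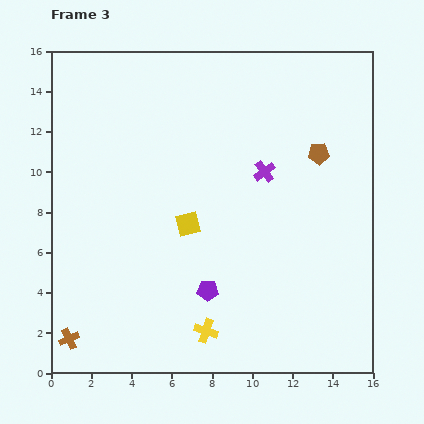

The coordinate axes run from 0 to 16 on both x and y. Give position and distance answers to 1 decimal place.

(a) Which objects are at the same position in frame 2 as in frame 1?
the brown cross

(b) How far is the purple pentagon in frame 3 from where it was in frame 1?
6.5

The purple pentagon moved from (6.9, 10.5) to (7.8, 4.1), a distance of √(0.9² + 6.4²) ≈ 6.5.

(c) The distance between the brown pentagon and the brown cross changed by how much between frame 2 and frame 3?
+0.6

Distance in frame 2: 14.8. Distance in frame 3: 15.4.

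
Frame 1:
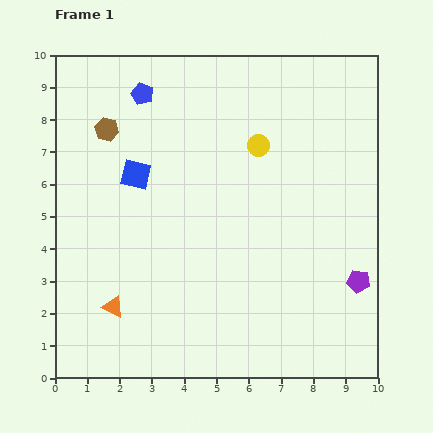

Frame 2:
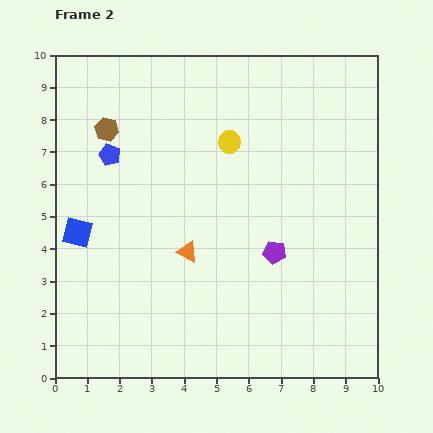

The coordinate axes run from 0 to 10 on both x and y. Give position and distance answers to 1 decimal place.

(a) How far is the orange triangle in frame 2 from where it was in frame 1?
2.9

The orange triangle moved from (1.8, 2.2) to (4.1, 3.9), a distance of √(2.3² + 1.7²) ≈ 2.9.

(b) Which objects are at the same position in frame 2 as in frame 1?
the brown hexagon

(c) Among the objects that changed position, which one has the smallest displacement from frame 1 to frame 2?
the yellow circle

(moved 0.9)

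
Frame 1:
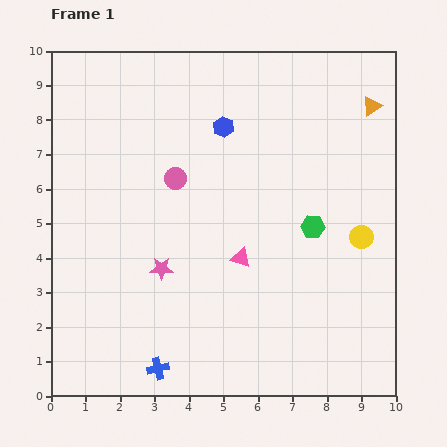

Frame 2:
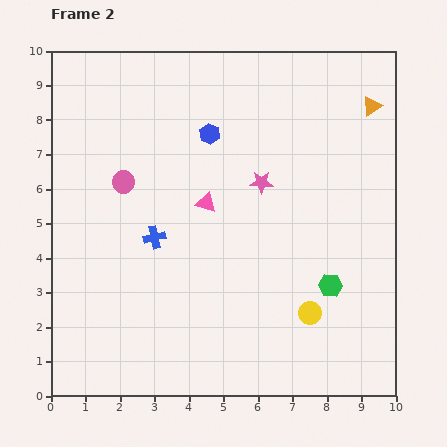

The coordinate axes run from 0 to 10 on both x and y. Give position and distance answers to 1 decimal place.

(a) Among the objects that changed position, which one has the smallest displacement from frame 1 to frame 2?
the blue hexagon

(moved 0.4)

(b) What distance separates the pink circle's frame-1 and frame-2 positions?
1.5

The pink circle moved from (3.6, 6.3) to (2.1, 6.2), a distance of √(1.5² + 0.1²) ≈ 1.5.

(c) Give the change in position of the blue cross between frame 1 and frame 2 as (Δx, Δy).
(-0.1, 3.8)

The blue cross was at (3.1, 0.8) in frame 1 and (3.0, 4.6) in frame 2.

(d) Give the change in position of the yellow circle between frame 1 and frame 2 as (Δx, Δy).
(-1.5, -2.2)

The yellow circle was at (9.0, 4.6) in frame 1 and (7.5, 2.4) in frame 2.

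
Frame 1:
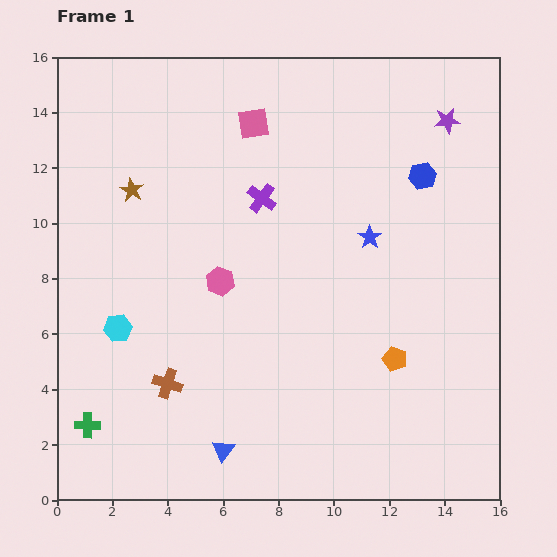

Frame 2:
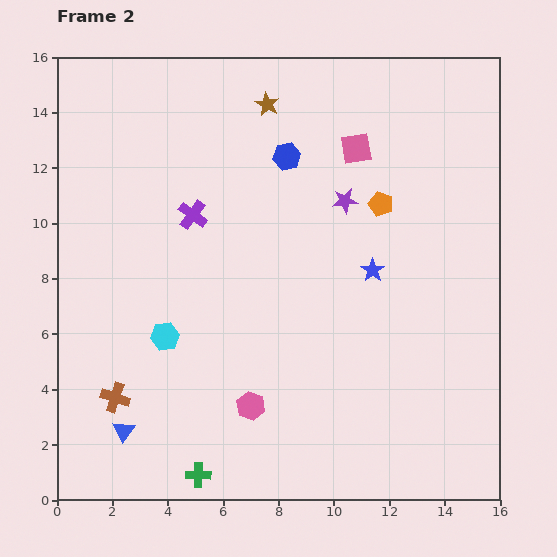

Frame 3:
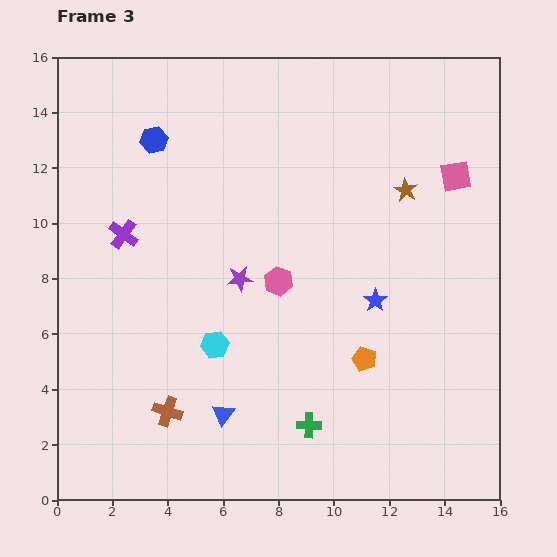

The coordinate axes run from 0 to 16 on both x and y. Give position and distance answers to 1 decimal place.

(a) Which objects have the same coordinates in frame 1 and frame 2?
none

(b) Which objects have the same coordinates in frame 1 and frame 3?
none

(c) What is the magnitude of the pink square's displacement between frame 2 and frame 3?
3.7

The pink square moved from (10.8, 12.7) to (14.4, 11.7), a distance of √(3.6² + 1.0²) ≈ 3.7.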